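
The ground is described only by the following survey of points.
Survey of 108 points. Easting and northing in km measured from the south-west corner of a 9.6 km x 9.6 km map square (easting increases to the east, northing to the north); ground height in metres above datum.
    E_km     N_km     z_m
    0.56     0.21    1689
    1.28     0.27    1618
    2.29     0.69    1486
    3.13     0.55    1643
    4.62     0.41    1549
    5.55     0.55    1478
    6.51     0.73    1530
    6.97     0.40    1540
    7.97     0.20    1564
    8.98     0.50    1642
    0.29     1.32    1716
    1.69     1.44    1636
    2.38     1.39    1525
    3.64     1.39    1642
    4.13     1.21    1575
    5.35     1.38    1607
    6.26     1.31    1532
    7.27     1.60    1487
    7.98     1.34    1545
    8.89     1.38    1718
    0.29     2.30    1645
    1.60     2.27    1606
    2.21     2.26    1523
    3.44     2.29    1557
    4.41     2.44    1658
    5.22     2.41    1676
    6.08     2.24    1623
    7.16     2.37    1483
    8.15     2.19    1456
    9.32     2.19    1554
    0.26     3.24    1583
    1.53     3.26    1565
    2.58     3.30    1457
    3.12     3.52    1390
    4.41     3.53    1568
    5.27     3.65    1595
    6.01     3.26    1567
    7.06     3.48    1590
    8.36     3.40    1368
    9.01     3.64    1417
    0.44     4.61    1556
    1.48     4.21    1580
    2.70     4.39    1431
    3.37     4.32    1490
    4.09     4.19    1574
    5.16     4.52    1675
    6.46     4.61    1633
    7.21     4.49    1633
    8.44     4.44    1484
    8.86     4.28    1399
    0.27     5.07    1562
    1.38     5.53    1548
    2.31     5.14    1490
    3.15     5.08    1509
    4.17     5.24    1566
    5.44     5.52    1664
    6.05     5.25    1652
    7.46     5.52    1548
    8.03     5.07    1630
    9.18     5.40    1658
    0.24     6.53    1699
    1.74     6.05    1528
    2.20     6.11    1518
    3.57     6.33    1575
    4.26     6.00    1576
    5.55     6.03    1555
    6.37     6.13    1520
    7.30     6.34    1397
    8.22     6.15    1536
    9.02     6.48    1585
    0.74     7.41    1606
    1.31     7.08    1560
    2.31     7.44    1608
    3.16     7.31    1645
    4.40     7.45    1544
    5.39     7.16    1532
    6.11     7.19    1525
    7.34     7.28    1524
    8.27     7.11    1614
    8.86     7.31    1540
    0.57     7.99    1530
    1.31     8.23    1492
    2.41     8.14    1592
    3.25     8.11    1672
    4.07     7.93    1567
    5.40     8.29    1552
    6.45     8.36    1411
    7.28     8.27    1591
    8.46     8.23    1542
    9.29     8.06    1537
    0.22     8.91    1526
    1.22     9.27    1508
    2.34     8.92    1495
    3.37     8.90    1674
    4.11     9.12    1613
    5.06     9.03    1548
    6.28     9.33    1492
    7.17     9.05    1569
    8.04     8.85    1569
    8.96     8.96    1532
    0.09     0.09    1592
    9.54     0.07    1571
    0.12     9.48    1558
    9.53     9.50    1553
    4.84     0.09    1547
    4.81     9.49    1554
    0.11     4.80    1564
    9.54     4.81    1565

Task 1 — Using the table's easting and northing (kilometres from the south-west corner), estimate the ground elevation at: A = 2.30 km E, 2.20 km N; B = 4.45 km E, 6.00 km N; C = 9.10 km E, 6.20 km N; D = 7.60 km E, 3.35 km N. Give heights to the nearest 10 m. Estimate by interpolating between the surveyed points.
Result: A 1520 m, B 1590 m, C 1590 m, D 1510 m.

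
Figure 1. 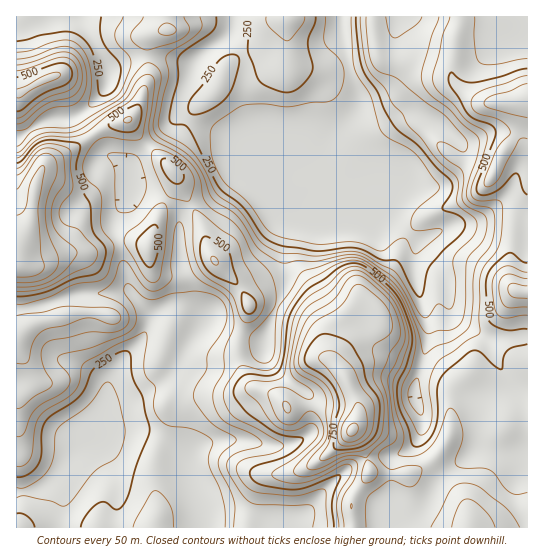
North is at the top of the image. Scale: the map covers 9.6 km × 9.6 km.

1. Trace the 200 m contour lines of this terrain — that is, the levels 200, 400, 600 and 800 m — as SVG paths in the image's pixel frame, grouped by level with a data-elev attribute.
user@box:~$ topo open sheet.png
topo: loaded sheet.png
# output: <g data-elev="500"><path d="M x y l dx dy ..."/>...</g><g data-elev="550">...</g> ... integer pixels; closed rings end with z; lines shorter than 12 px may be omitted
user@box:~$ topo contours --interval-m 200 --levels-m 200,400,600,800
<g data-elev="200"><path d="M17 487l5 1 5-1 18-13 8-15 2-24 3-6 29-23 18-23 2-1 4 1 7 15 7 31-2 14-6 14-23 15-21 28-7 6-4 0-11-5-25-5-9 2"/><path d="M351 17l2 41 2 11 16 28 10 33 6 7 20 11 8 6 24 32-3 7-21 18-3 7-1 7 1 4 3 1 23-1 3 0 1 2-4 6-21 17-4-2-6-11-4-3-6 2-11 9-5 2-24-9-10 0-30 2-42-9-9-7-20-27-21-18-11-20-3-14 0-20 6-7 22-15 7-2 15-1 30 3 20-5 18 0 9-7 5-12 1-13-5-11-12-12-3-5 1-25"/></g><g data-elev="400"><path d="M419 415l-8-10-3-10 2-9 7-8 2 3 5 26-1 7z"/><path d="M17 408l5-1 13-11 14-7 3-4 0-4-8-12-3-11 1-9 4-6 7-3 34-8 28 0 8-3 4-4 2-10-6-9-8-5-17-7 15-12 8-21 2-1 4 3 14 20 8 7 9 0 12-8 2-5-1-14 3-30 3-9 2-2 4 5 4 26 6 20 8 8 24 14 5 8 3 10 1 13-9 24-1 20-11 23 2 14 4 8 6 7 29 13 6 4 2 4-4 4-19 5-8 5-4 6 2 10 13 21 5 6 6 3 37 2 17 0 5 1 3 8-2 13"/><path d="M122 213l-4-2-2-5-2-36-6-13 0-3 3-1 19 1 7 2 4 6 5 19-1 12-7 13-7 6z"/><path d="M17 124l8-3 13-11 9-7 22-5 5-3 6-8 2-10 0-8-4-8-4-6-7-3-10 1-24 9-16 3"/><path d="M165 35l5 0 5-2 1-3-1-3-6-4-7 2-4 6 2 3z"/><path d="M439 17l-7 18-9 32-2 8 1 7 8 12 19 15 13 15 16 14 1 5-1 8-10 32-1 14 2 4 4 3 18 5 3 5 1 11-4 20-13 16-3 9-2 37-4 20-15 13-17 6-12 8-2-3-5-21-9-21-11-21-8-9-23-17-8-4-8-1-14 3-32 11-4 2-24 37-2 39-3 9-3 4-4 1-10-4-5-8-1-13 3-5 12-12 11-15 1-12-3-15-5-9-16-16-9-19-6-9-7-7-17-10-7-6-3-8-4-18-8-13-10-9-24-13-6-5-2-11 6-43-1-4-3-4-5 0-5 2-16 23-43 28-12 5-20-1-9 2-8 5-11 11-5 3"/></g><g data-elev="600"><path d="M366 527l0-22 1-7 3-4 20-14 17 7 6-1 6-5 3-11-3-4-6-1-23 4-7-4-4-7 1-7 13-8 4-6-9-58 16-34 1-14-6-19-8-15-24-22-6-4-6-1-10 4-15 18-21 14-6 7-4 9-8 35-1 13 5 9 16 11 2 4 0 4-3 1-4 0-16-10-8-2-11 2-3 5 8 21 7 8 6 2 5-1 12-11 4-2 7 3 5 9 2 8-2 7-26 28-3 5 2 4 8 2 10-1 33-16 7 0 4 2 1 5-3 10-10 17-3 7-1 8 3 18"/><path d="M520 527l-9-13-9-9-23-18-14-4-8 2-6 5-20 37"/><path d="M17 287l19-1 15-5 16-12 10-16-3-6-17-14-5-14-1-9 2-8 10-16 2-5-1-20-2-7-4-3-7-3-10 2-7 5-12 17-5 3"/><path d="M527 279l-16-5-5 1-5 4-2 8 2 12 4 7 5 2 17-1"/><path d="M527 84l-18 7-19 5-4 3-2 4 1 3 5 2 37 10"/></g><g data-elev="800"><path d="M345 446l13-2 6-3 6-6 3-10 1-19-2-7-11-13-10-20-14-13-6-2-5 0-6 3-1 5 17 22 9 20 0 8-6 14-2 11 2 9z"/></g>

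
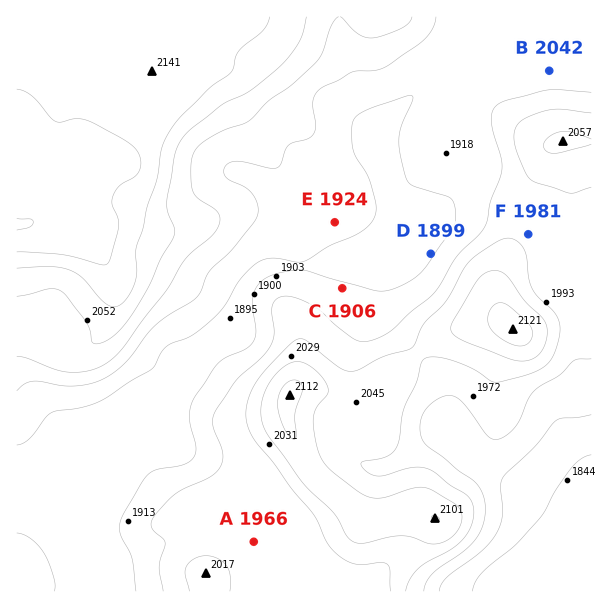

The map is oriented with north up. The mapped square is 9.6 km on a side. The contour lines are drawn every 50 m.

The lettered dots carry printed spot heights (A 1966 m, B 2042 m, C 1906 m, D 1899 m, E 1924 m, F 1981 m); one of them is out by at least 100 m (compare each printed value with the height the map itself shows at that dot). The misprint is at B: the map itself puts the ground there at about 1917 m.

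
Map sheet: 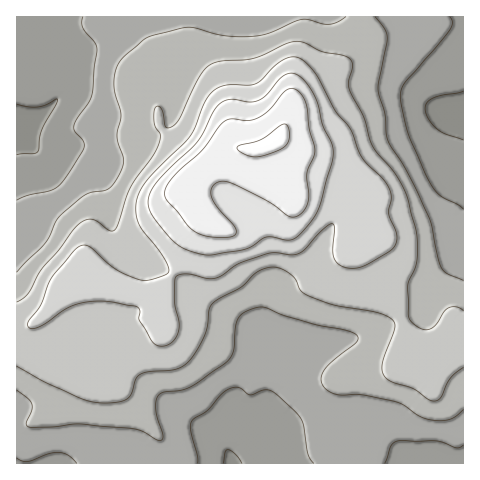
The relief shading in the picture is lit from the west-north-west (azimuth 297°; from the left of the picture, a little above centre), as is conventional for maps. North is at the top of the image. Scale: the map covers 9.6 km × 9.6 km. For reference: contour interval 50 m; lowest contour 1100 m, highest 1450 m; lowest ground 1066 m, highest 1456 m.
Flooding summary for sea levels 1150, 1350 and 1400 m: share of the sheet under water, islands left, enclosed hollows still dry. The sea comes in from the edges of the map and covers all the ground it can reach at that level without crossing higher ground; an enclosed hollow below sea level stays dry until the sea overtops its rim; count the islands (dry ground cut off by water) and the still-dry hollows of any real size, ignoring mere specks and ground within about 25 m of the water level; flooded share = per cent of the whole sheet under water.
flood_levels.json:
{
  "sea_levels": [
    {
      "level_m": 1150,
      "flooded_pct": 14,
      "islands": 0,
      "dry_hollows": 0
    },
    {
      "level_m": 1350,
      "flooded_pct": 89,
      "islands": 1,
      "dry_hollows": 0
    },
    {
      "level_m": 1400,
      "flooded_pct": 94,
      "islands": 1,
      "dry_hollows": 0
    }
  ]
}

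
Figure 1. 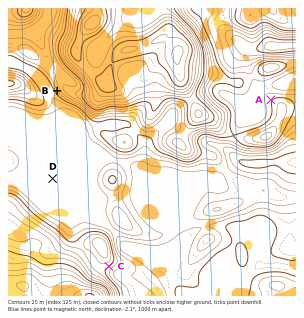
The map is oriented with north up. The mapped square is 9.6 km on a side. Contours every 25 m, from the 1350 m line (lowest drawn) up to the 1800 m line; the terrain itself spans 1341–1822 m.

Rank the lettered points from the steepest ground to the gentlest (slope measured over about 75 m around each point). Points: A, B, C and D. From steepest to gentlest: B C A D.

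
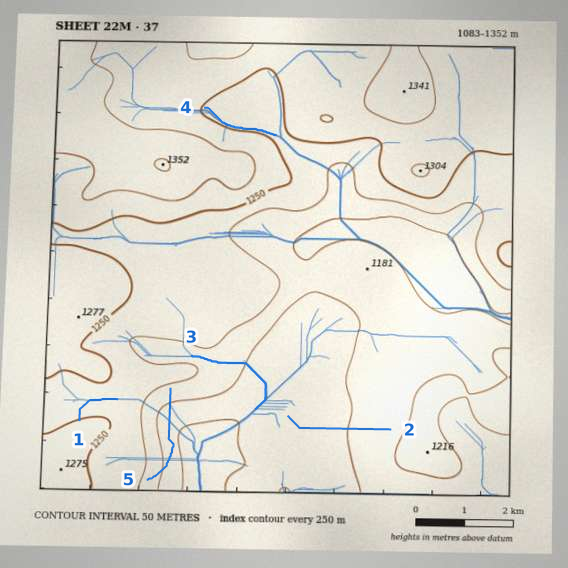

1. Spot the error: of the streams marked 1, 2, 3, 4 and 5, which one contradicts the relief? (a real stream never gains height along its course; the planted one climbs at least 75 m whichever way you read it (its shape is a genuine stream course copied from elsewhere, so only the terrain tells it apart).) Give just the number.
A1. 5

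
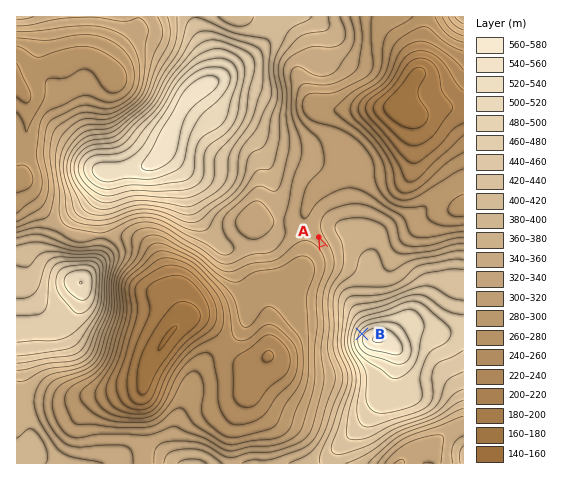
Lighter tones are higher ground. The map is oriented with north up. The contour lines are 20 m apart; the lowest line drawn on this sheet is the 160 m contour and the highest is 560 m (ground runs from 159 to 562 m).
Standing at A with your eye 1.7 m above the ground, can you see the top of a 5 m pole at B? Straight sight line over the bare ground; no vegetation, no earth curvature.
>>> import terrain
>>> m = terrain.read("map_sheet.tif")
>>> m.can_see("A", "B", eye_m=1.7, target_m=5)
True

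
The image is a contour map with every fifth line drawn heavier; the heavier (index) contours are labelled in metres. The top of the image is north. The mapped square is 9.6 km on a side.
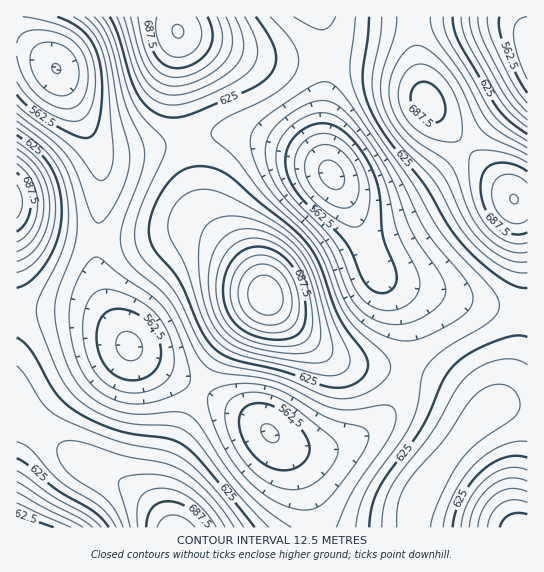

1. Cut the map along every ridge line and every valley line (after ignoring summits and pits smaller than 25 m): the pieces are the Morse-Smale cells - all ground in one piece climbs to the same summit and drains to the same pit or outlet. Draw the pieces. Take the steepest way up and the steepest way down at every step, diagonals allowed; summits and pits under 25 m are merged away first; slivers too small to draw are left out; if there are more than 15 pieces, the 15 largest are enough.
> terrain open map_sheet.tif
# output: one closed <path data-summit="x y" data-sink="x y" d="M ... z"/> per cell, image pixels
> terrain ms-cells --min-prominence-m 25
<path data-summit="514 199" data-sink="331 174" d="M413 16l-93 1 7 26-4 96 5 30 24 41 23 59 7 8 16 7 79 20 32 5 16 0 2-10-2-36-10-64-20-24-54-54-14-19-10-39z"/><path data-summit="266 295" data-sink="331 174" d="M238 133l-23 0-30 8 14 61 8 17 42 48 22 36 47 45 9 7 22 9 57 7 2-4 1-24-6-33-10-17-17-22-24-61-21-37-12-10-26-14-35-12z"/><path data-summit="175 527" data-sink="129 346" d="M73 311l-57 0 0 103 22 14 45 35 51 26 21 18 16 21-8-29 0-20 13-41 23-48-60-34-30-32-8-5z"/><path data-summit="178 31" data-sink="331 174" d="M319 16l-142 0-1 9 3 8-3 41 1 24 8 41 30-6 23 0 15 3 49 17 25 16-4-30 4-96-4-21z"/><path data-summit="266 295" data-sink="129 346" d="M187 229l-53 11-36 0-2 3 0 23 3 19 8 22 24 42 16 12 51 28 27-44 39-46 1-5-13-20-26-26-25-16z"/><path data-summit="266 295" data-sink="270 433" d="M266 296l-41 49-26 44 48 26 14 9 14 15 20 9 30 1 12-2 21-10 17-12 22-26 10-28-53-6-27-10-25-20-31-32z"/><path data-summit="422 494" data-sink="270 433" d="M407 371l-7 23-8 13-17 18-17 12-17 8-16 4-23 0-23-7 10 12 12 21 11 32 3 21 99 0 2-21 11-22 30-42 27-29-11-11-23-16-16-8z"/><path data-summit="178 31" data-sink="57 69" d="M175 16l-156 0 0 6 8 16 29 29 39 78 7 6 19 1 64-13-8-41-1-24 3-41z"/><path data-summit="514 199" data-sink="527 47" d="M527 16l-114 1 4 46 10 39 28 33 40 40 17 22 7 4 9 0z"/><path data-summit="175 527" data-sink="270 433" d="M199 389l-23 49-12 35-1 26 8 27 2 2 141 0-1-15-6-23-6-15-12-21-34-34z"/><path data-summit="17 202" data-sink="57 69" d="M25 51l-9 0 0 163 9 7 13 7 20 7 39 5 4-45 0-22-5-23-39-80-12-11z"/><path data-summit="422 494" data-sink="331 174" d="M383 277l-2 1 2 3 13 16 9 21 4 25-2 27 27 9 16 8 16 10 17 16 3 0 17-16 9-19 11-39 2-29-48-6-79-20z"/><path data-summit="422 494" data-sink="527 527" d="M518 405l-19 0-9 4-26 26-41 56-7 16-1 21 113-1 0-120z"/><path data-summit="175 527" data-sink="17 527" d="M17 415l0 113 152-1-14-20-21-18-51-26-45-35z"/><path data-summit="266 295" data-sink="57 69" d="M185 140l-64 12-19-1-9-8 8 30-4 66 37 1 43-9 20 0 14 6 15 11 25 25 1-2-8-10-33-36-8-12z"/>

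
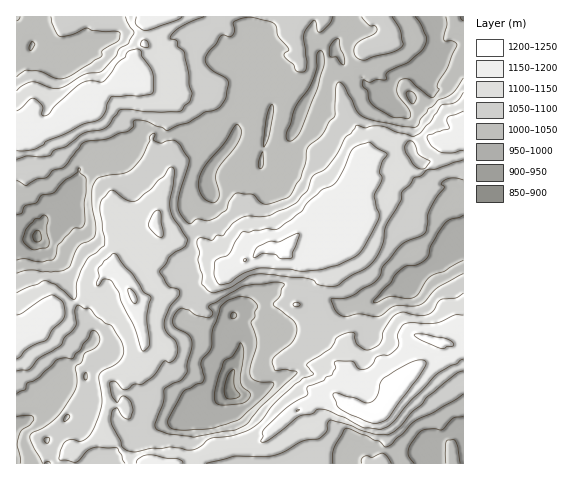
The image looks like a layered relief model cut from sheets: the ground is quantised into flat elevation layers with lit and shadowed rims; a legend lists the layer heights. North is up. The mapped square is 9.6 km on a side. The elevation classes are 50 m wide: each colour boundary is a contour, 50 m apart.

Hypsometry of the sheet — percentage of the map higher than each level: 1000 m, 89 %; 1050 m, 62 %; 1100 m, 36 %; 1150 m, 15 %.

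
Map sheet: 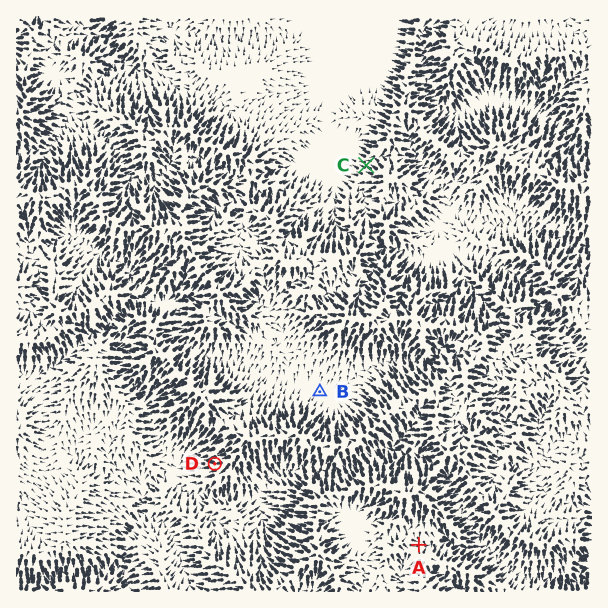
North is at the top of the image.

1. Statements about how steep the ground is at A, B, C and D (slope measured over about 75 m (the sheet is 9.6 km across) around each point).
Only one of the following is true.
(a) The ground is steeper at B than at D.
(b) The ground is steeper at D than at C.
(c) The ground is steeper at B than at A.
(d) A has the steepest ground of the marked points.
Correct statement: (b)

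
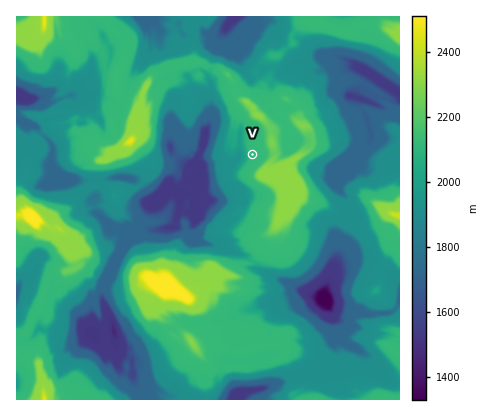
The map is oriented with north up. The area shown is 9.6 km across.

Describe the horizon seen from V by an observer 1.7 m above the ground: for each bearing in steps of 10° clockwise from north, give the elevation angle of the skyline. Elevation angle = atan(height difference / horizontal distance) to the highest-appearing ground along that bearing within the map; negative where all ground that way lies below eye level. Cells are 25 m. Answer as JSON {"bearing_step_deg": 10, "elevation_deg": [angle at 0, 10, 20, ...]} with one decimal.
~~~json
{"bearing_step_deg": 10, "elevation_deg": [9.0, 11.2, 9.5, 8.2, 10.3, 14.5, 16.5, 15.8, 13.3, 12.5, 15.5, 18.8, 21.3, 22.9, 23.5, 23.0, 21.5, 16.0, 2.5, 3.6, 3.8, 5.9, 5.7, 0.0, 2.3, 2.5, 1.4, 3.6, 4.1, 3.9, 3.5, 0.1, 0.0, 0.1, 0.5, 6.1]}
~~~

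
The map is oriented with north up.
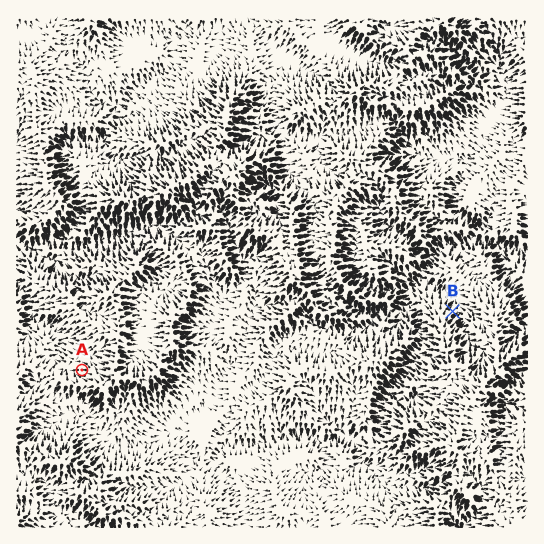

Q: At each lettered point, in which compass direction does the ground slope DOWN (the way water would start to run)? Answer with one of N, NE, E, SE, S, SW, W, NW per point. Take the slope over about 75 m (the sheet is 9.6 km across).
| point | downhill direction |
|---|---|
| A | W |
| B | NE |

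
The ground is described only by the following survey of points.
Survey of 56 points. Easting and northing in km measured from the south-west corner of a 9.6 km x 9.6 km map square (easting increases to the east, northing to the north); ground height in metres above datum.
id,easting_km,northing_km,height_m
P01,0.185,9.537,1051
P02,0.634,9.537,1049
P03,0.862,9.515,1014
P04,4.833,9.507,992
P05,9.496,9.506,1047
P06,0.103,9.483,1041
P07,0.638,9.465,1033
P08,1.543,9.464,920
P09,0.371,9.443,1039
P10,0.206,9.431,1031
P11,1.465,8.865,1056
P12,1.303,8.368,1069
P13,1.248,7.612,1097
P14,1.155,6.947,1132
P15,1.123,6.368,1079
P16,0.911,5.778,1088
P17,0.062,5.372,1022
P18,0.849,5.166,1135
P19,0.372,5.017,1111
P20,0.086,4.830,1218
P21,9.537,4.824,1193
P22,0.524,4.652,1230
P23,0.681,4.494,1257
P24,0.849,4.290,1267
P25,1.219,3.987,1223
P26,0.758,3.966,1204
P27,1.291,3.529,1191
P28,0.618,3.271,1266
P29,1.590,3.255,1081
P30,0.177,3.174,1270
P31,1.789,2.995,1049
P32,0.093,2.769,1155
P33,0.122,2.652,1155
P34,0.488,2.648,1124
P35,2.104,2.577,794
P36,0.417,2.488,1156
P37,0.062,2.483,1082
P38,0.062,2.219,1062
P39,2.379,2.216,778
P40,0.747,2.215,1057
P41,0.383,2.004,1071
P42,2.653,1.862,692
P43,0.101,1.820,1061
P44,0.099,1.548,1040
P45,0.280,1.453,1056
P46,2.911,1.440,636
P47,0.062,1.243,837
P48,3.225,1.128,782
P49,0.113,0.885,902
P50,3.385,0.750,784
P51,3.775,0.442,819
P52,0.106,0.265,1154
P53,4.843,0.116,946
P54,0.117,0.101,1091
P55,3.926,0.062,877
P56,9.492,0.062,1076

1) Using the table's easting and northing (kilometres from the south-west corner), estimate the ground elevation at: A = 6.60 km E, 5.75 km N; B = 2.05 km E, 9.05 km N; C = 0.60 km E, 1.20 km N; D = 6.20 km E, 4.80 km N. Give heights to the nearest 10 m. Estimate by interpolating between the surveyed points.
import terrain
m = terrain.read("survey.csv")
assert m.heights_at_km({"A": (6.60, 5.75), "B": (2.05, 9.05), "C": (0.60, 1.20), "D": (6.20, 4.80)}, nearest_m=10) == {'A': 1250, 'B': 1070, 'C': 1060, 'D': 1060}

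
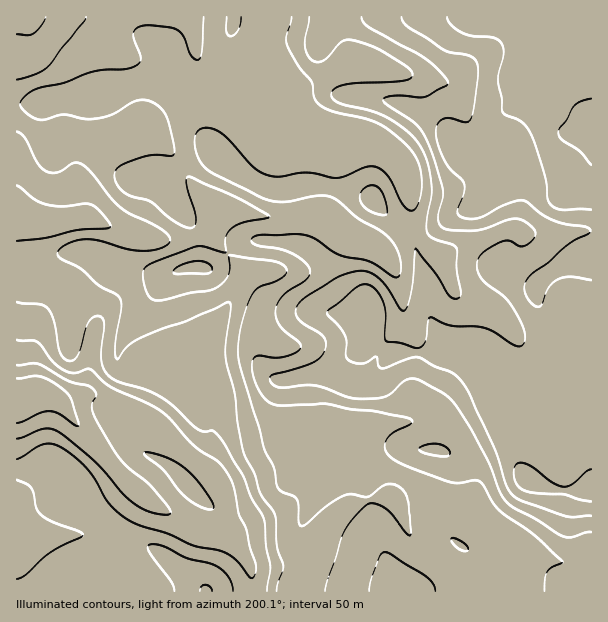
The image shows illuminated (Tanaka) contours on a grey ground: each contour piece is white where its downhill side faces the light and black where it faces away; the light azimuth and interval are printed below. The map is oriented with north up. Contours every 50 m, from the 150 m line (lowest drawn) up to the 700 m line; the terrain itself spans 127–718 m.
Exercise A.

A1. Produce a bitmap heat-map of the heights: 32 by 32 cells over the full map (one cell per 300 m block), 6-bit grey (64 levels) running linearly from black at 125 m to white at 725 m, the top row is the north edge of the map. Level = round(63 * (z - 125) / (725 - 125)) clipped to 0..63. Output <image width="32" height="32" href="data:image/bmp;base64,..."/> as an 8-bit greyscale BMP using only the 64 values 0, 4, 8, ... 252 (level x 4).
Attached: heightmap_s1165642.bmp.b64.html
<image width="32" height="32" href="data:image/bmp;base64,Qk02CAAAAAAAADYEAAAoAAAAIAAAACAAAAABAAgAAAAAAAAEAAATCwAAEwsAAAABAAAAAAAAAAAAAAEBAQACAgIAAwMDAAQEBAAFBQUABgYGAAcHBwAICAgACQkJAAoKCgALCwsADAwMAA0NDQAODg4ADw8PABAQEAAREREAEhISABMTEwAUFBQAFRUVABYWFgAXFxcAGBgYABkZGQAaGhoAGxsbABwcHAAdHR0AHh4eAB8fHwAgICAAISEhACIiIgAjIyMAJCQkACUlJQAmJiYAJycnACgoKAApKSkAKioqACsrKwAsLCwALS0tAC4uLgAvLy8AMDAwADExMQAyMjIAMzMzADQ0NAA1NTUANjY2ADc3NwA4ODgAOTk5ADo6OgA7OzsAPDw8AD09PQA+Pj4APz8/AEBAQABBQUEAQkJCAENDQwBEREQARUVFAEZGRgBHR0cASEhIAElJSQBKSkoAS0tLAExMTABNTU0ATk5OAE9PTwBQUFAAUVFRAFJSUgBTU1MAVFRUAFVVVQBWVlYAV1dXAFhYWABZWVkAWlpaAFtbWwBcXFwAXV1dAF5eXgBfX18AYGBgAGFhYQBiYmIAY2NjAGRkZABlZWUAZmZmAGdnZwBoaGgAaWlpAGpqagBra2sAbGxsAG1tbQBubm4Ab29vAHBwcABxcXEAcnJyAHNzcwB0dHQAdXV1AHZ2dgB3d3cAeHh4AHl5eQB6enoAe3t7AHx8fAB9fX0Afn5+AH9/fwCAgIAAgYGBAIKCggCDg4MAhISEAIWFhQCGhoYAh4eHAIiIiACJiYkAioqKAIuLiwCMjIwAjY2NAI6OjgCPj48AkJCQAJGRkQCSkpIAk5OTAJSUlACVlZUAlpaWAJeXlwCYmJgAmZmZAJqamgCbm5sAnJycAJ2dnQCenp4An5+fAKCgoAChoaEAoqKiAKOjowCkpKQApaWlAKampgCnp6cAqKioAKmpqQCqqqoAq6urAKysrACtra0Arq6uAK+vrwCwsLAAsbGxALKysgCzs7MAtLS0ALW1tQC2trYAt7e3ALi4uAC5ubkAurq6ALu7uwC8vLwAvb29AL6+vgC/v78AwMDAAMHBwQDCwsIAw8PDAMTExADFxcUAxsbGAMfHxwDIyMgAycnJAMrKygDLy8sAzMzMAM3NzQDOzs4Az8/PANDQ0ADR0dEA0tLSANPT0wDU1NQA1dXVANbW1gDX19cA2NjYANnZ2QDa2toA29vbANzc3ADd3d0A3t7eAN/f3wDg4OAA4eHhAOLi4gDj4+MA5OTkAOXl5QDm5uYA5+fnAOjo6ADp6ekA6urqAOvr6wDs7OwA7e3tAO7u7gDv7+8A8PDwAPHx8QDy8vIA8/PzAPT09AD19fUA9vb2APf39wD4+PgA+fn5APr6+gD7+/sA/Pz8AP39/QD+/v4A////ADxERDw8PDg8SFhcVDw8XGxwdHyIjJCQhHh4eHh8jJSULDxEREBAPERQUExENDhUaGx0fISMiIB4fHx4eHyEjIwgKDQ8PDxASEg8NDAwQFxsbHB4gIR8eICIhHh4fIiUkCQoMDg8QDw0LCgoLDRAYHBwcHR8fHR4hIR8eHyMnKSkMDhEREA0KCAgKDQ0OEhkcHRwdHR0dHyEgHiAlKSwuLg0PEREOCgcHCg4NDA8XHB0eHR0dHR0fICAgJCwxMjIzDg8REAsHBwoNDgwMEhkdHh4eHh4eHyEjJCMnMDMxMDINDw8MBgcLDQ0MDRAWGx4fHx4eHyEkJicmJiowMS8vMAkLCgUFCgwLCg0RExgcHh8gHh4eIiUmJiUnLS8vLy8vAwUEAwgLCgoNEhMUGR0fICEgHx8hIiMkJSovLy8vLy8AAQEFCAoLDhITExQZHyMjIyMlJSUkJCUoLS8wLy8vLwEBBAgKDxITExMTFRsjJycnKSorKicnKSsvMDAvLy8vBwgNDxAWFRMTExMWHSQlJygrLCwsKystLjAwMC8vLy8MDRMTERcWFBMTExceISEiJSktLS0tLS4vMC8uLi8vLw4PFBQRFxoYFhUUFh0gISQnKi4vLSosLi4uLSsuMDAvEREUFRMWGxwaGRgXGyAiJystLjAtKCsrKioqLDAxMDAUFBUWFhgaHR4dHBoaHiElKCstLiomKyknKSsuMjIwMBUWFhcYGhsfISEhHhobHCAjJikpJSQpKCcrLzAyMzIyFRYYGRsbGhseICEeHR0eISMjIyIgIycnKCwvLi8xMzQTExUYGBYVFRgbHB0gIiMjIyAeHiAlJygpKywtLS8xMg8QEBESExUYGx0cHB0eHh4eHR8iJSYmLC8wLiwtMDIzERITEhMXGxwfHhwcHB8hIB8gJCgnIyQsMTQzMTI2ODgTFRYVFhsfHx8dHR8iJCQkJCMkJyUgIisxMzQ0NDc6OxUXGBcZHR4fHx4iJSUiICEhICEjIR8jLTIyMzU1ODo8FxkZGRobHBwdHyQlIh4eHh4eHh8fICcxNDIzNTY5Oz0ZGxsbGxsbGx0gIyIeHh4eHh4eHiElLDI0MzQ1Nzs9PhweHR0dHRwcHR8gHh4eHh4eICIlKCwvMTEzNjc5Ozw+HR8eHyAfHh4fIB4eHh4eHiInKSssLS0uLjI2ODk6OzwYGhwdHh4eHyAfHh4fHh4gIyUmJicnKSwuMTY4OTk5ORQWGRsbHB0eHx4eICAeHyInJiUlJigrLzAyNTg5OTk5ExQXGRobHR4eHR0hIB8hJCkpJygqLTAzNDU2ODk5OTkSExUXGRscHR0cHSEiHyAjKSsqLS8xNDY4OTg4OTk5OQ="/>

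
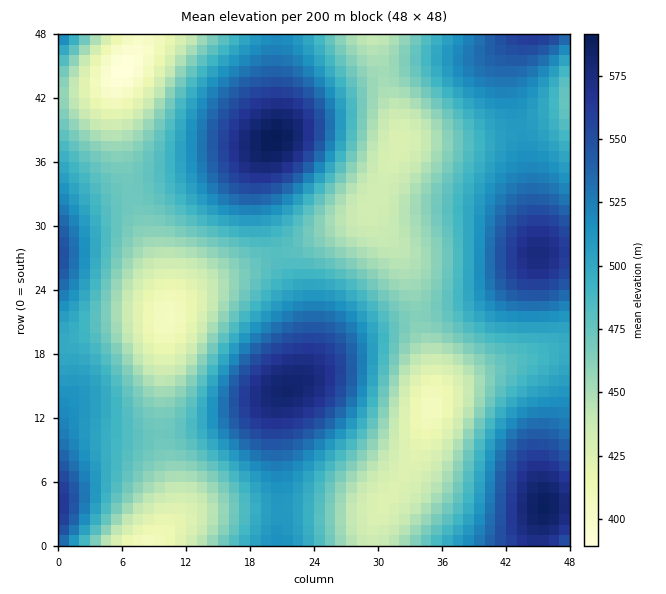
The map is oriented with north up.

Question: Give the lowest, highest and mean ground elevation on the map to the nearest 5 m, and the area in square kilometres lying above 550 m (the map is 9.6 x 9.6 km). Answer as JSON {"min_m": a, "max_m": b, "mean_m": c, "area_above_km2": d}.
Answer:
{"min_m": 390, "max_m": 590, "mean_m": 490, "area_above_km2": 10.4}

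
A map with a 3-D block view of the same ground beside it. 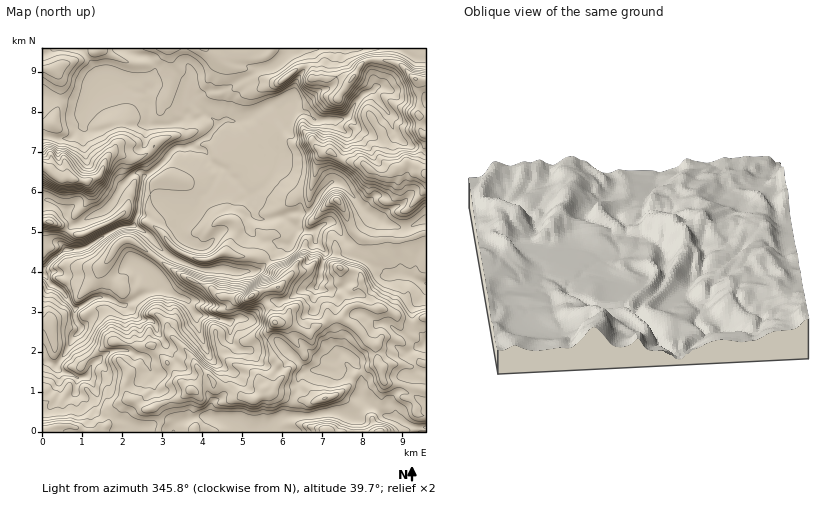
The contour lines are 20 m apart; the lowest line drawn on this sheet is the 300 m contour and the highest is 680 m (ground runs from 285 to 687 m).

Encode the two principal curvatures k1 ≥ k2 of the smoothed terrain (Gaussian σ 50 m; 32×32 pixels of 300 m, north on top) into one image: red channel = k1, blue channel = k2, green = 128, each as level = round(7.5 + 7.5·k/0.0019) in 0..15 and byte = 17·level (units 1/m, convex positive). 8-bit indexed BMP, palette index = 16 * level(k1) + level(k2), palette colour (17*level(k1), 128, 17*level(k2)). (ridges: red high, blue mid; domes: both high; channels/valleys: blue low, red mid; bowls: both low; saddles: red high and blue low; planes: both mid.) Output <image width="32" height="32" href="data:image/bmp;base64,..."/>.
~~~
<image width="32" height="32" href="data:image/bmp;base64,Qk02CAAAAAAAADYEAAAoAAAAIAAAACAAAAABAAgAAAAAAAAEAAATCwAAEwsAAAABAAAAAAAAAIAAABGAAAAigAAAM4AAAESAAABVgAAAZoAAAHeAAACIgAAAmYAAAKqAAAC7gAAAzIAAAN2AAADugAAA/4AAAACAEQARgBEAIoARADOAEQBEgBEAVYARAGaAEQB3gBEAiIARAJmAEQCqgBEAu4ARAMyAEQDdgBEA7oARAP+AEQAAgCIAEYAiACKAIgAzgCIARIAiAFWAIgBmgCIAd4AiAIiAIgCZgCIAqoAiALuAIgDMgCIA3YAiAO6AIgD/gCIAAIAzABGAMwAigDMAM4AzAESAMwBVgDMAZoAzAHeAMwCIgDMAmYAzAKqAMwC7gDMAzIAzAN2AMwDugDMA/4AzAACARAARgEQAIoBEADOARABEgEQAVYBEAGaARAB3gEQAiIBEAJmARACqgEQAu4BEAMyARADdgEQA7oBEAP+ARAAAgFUAEYBVACKAVQAzgFUARIBVAFWAVQBmgFUAd4BVAIiAVQCZgFUAqoBVALuAVQDMgFUA3YBVAO6AVQD/gFUAAIBmABGAZgAigGYAM4BmAESAZgBVgGYAZoBmAHeAZgCIgGYAmYBmAKqAZgC7gGYAzIBmAN2AZgDugGYA/4BmAACAdwARgHcAIoB3ADOAdwBEgHcAVYB3AGaAdwB3gHcAiIB3AJmAdwCqgHcAu4B3AMyAdwDdgHcA7oB3AP+AdwAAgIgAEYCIACKAiAAzgIgARICIAFWAiABmgIgAd4CIAIiAiACZgIgAqoCIALuAiADMgIgA3YCIAO6AiAD/gIgAAICZABGAmQAigJkAM4CZAESAmQBVgJkAZoCZAHeAmQCIgJkAmYCZAKqAmQC7gJkAzICZAN2AmQDugJkA/4CZAACAqgARgKoAIoCqADOAqgBEgKoAVYCqAGaAqgB3gKoAiICqAJmAqgCqgKoAu4CqAMyAqgDdgKoA7oCqAP+AqgAAgLsAEYC7ACKAuwAzgLsARIC7AFWAuwBmgLsAd4C7AIiAuwCZgLsAqoC7ALuAuwDMgLsA3YC7AO6AuwD/gLsAAIDMABGAzAAigMwAM4DMAESAzABVgMwAZoDMAHeAzACIgMwAmYDMAKqAzAC7gMwAzIDMAN2AzADugMwA/4DMAACA3QARgN0AIoDdADOA3QBEgN0AVYDdAGaA3QB3gN0AiIDdAJmA3QCqgN0Au4DdAMyA3QDdgN0A7oDdAP+A3QAAgO4AEYDuACKA7gAzgO4ARIDuAFWA7gBmgO4Ad4DuAIiA7gCZgO4AqoDuALuA7gDMgO4A3YDuAO6A7gD/gO4AAID/ABGA/wAigP8AM4D/AESA/wBVgP8AZoD/AHeA/wCIgP8AmYD/AKqA/wC7gP8AzID/AN2A/wDugP8A/4D/AMfHx7aXp4eGdpaGhreWl4d3h4eHh6XG2ce0tNXntKS1dHSFhoaWhobHpnZ2lHOEhHSUhIR0g4CAgnWGtoSFlriHhoaGhaenuJW3x7eGx6TIx9m2qKW32Oe1lYZ1lpWnh5iVpciElqaGh4WFlsmkuJanhaiohoaWlsbHhIa3pJeXmJSikYWFl5d3dZW3lbbGlnWXl5e3hHaGdpaVhdd1doeEksjHlJW3l5aGt3TG1oClt6aUprekhYeHh4W3yKeWl5WzlafForODhaaVluZwtaaFdZa3dLaVhod1daaWhoWWlriCdpbZ18a2t5TnhoDXlKeWtXSVlcd0doanp6eWl4aXl5VylcmWprWRx5aFo+qjl5Xkxba2x6aGlrd2ppSGlqeooceEpIWEstS3uHORsJGCYrTpt4SVtqamhoWFuKTXp6ewsLamg4SlyqW2krPUttS1soO1yISohbe3t8i3dISmkLTHkpOoloSTg4J0pfjm9PrktqODhJWVhYW2hoWXh7DVp4eXl5eHh3d0tvj1toVzgtX213aUlKaFx5V1hoeFobWXl5iXhYd3dPb1kIBwcnJxgMb3xteQ6ebngneHh4fCsbe3p8eGdZT2oMD19/bGx7emgoD31MDDgoOHiIeHh7ehoJCQx9fG54D1xHNzhLd3h4eGdLKDk7eGh4eHh4d3gqP2+PGQ0daQxMZ2h5eElZeGl4iHlKKnpqanl5eXlqf45pNyxfbhoOenhoeHh6enp4aGhoaU94Jz14Z2dZSUhJWElbaEc7bVsoeHd4eHh4aGh4eXlnSx9qTWhIWVteeEc5Nzg7aEhdaxh3d3h4eHh4d3h4eYlcSy+6ODpaWmk9WD6Nb2t5Rz16GXh4eHh4eHh4eHh4eF54KRgZaVl6eFleXH16T1toShgKSoh4eHh4eHh4eHd3XmdWR1p9i3qJa4xsS3cpb2ldjGg5SXh4eHh4iHd3d3dMWmxebppKa2yKbms5R0hsenhqXHc4SFhoiIiIeHd4aD1tjYlKaUlYWCsoGChXZ2hrinlLjnxqaFh4iIh4eHhrP6paZzhZWWdITIl6iGd4eGlYV1hISFl6eGh4eHh4eF9oKDg6WUp5eUlMaHp3Z3h4eIh4eHiIeHhod3hoaHh4eUgqOSoLi5hIPHyIeXhneHh4eHh4eHh4eHh4eHl4WFd4WVuPukkaakpYTFdpaWhnd3h4eHh4eHh4eHh4eXttWCkqWTpeeDg5V0lbaWqIZ2d3d3h4d3h4eGl4iHhoeWxvew+si158Z0dmT296eouJZ1dpanl4aHh3WGl4iHh4V0lOWlhoWE96S29uVihZWVk7i2loaVpqiWlqeHh4iHl5eFhXWWhoSSwrOTg4c="/>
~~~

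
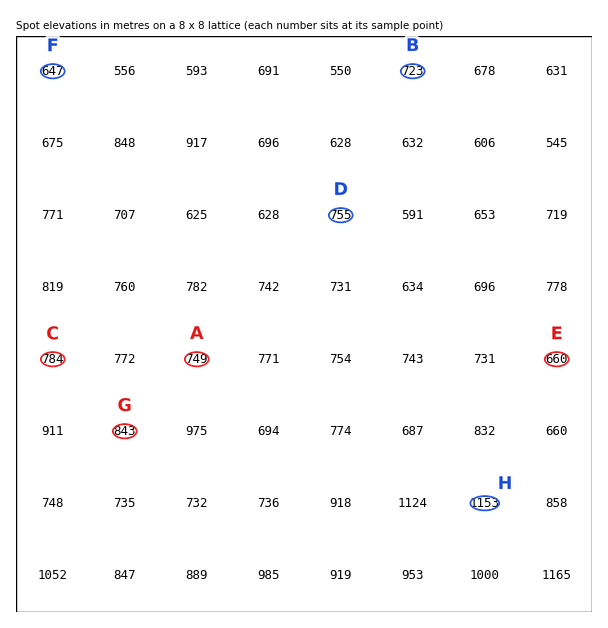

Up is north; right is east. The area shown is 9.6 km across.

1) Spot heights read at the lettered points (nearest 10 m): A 750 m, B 720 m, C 780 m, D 750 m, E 660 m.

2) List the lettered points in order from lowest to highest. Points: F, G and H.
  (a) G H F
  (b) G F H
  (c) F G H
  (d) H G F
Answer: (c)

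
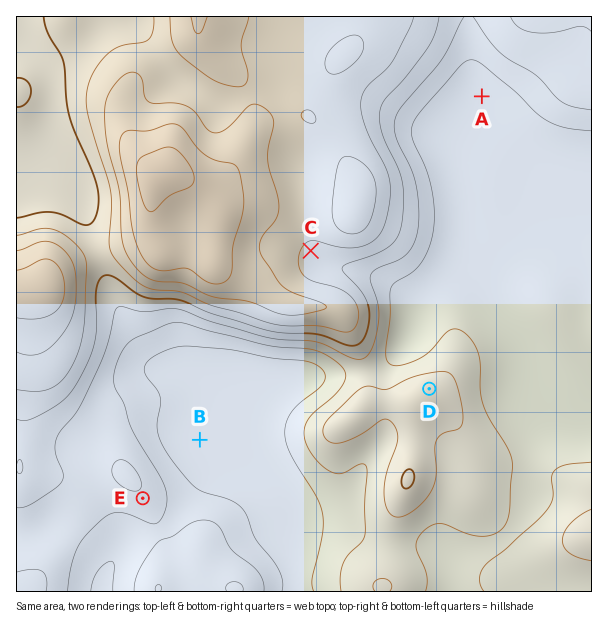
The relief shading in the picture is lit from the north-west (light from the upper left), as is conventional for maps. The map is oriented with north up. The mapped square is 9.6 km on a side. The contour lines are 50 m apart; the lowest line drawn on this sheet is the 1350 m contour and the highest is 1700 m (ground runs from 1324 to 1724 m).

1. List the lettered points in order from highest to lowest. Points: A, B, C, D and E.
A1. C D E A B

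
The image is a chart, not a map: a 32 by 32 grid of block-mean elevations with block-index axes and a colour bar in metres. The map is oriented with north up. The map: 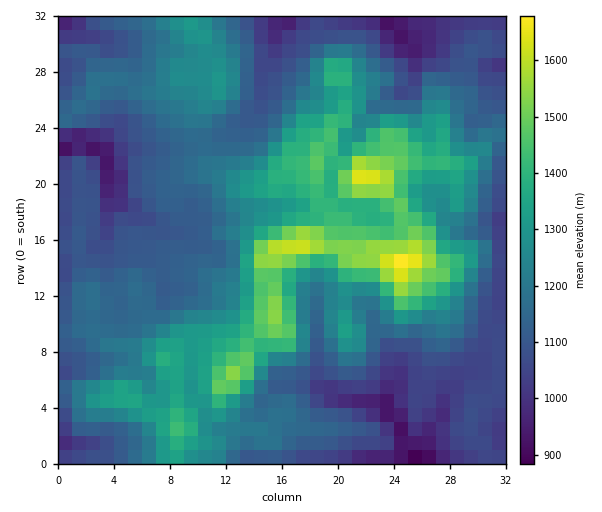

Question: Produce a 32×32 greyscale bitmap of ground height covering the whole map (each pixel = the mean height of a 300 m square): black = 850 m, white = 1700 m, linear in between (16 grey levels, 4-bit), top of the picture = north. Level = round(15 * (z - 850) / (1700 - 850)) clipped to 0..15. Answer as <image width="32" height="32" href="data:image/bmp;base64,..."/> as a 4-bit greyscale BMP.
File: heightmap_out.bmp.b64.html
<image width="32" height="32" href="data:image/bmp;base64,Qk12AgAAAAAAAHYAAAAoAAAAIAAAACAAAAABAAQAAAAAAAACAAATCwAAEwsAABAAAAAAAAAAAAAAABEREQAiIiIAMzMzAERERABVVVUAZmZmAHd3dwCIiIgAmZmZAKqqqgC7u7sAzMzMAN3d3QDu7u4A////ADREVWiYd1RVREMyIhESM0QjNFVomYdmZlVVREMSIzRDNVVWeal3ZmZVVVRDEyNEQ0Z3eImpiHZmZVVDMSMyNENWiJmImIqHVWVDIiE0MzREVniYeJibuGVUMzMyIzM0RERWdnmYm8t1VERUQzNDM0REVWaJmJq7l3ZFZkM0REREVVZmeZiJqqqnVodURFVURFZmVmeIiZq7t1eYVWVmZERVVVVVZ3eJvKZXh1aHd2VERWVVVVVmebymV3Zouph1Q0VlVlVVZni7l2eHesuphkNFVVVVVWZou5h4qq3ty6dURERFVVVVaczLqszO/tuoZEVERFVVVWjN3tzMzN3JiGRFQ0RERVZ4mszLu7q8uGVTRENERFVVZ4iZqqqau5d2Q0RDNEVVVnd4iaqaqrmHh1REQiRVVVZ4mZqpvMyoiIdUREIkVVZmeImquc7tuYiYZDQxNFVWZmd5qrqtzLqqmXQSEjRFVWVVaKq6iqu6mYd1IiNEVVVVVVaZq4erqYl1ZlVERFVmZVVVeZqneIeJZVVWVVVmZ3dlRWd4mGVVd2VURWVWZnd4dURWeJhlRGZVREVmZmd3eHVEVXqndkNVVUREVVVnd3h1REV5l2VCNEQzRVRFZnd3ZUNEVmZDIiNERDM0RVZ4h2UyNEREQhIjNEQjRVVniIZUMiNDMyEiIzMz"/>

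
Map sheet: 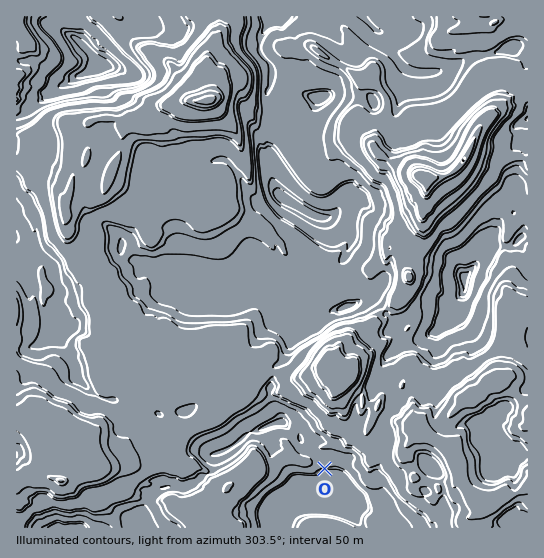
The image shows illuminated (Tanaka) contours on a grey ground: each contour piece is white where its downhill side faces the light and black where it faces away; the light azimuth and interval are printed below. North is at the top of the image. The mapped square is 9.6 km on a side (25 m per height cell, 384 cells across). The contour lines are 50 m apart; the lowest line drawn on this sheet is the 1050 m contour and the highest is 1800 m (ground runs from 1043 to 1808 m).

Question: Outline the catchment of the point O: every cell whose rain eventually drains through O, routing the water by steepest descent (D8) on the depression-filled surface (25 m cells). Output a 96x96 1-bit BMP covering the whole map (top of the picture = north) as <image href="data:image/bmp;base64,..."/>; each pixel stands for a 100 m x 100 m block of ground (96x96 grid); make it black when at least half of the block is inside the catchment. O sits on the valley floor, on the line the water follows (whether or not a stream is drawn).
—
<image width="96" height="96" href="data:image/bmp;base64,Qk2+BAAAAAAAAD4AAAAoAAAAYAAAAGAAAAABAAEAAAAAAIAEAAATCwAAEwsAAAIAAAAAAAAA////AAAAAAAAAAAAAAAAAAAAAAAAAAAAAAAAAAAAAAAAAAAAAAAAAAAAAAAAAAAAAAAAAAAAAAAAAAAAAAAAAAAAAAAAAAAAAAAAAAAAAAAAAAAAAAAAAAAAAAAAAAAAAAAAAAAAAAAAAAAAB4AAAAAAAAAAAAAAD8AAAAAAAAAAAAAAD/OAAAAAAAAAAAAB//+AAAAAAAAAAcAH///GAAAAAAAAAeAH////gAAAAAAAA/gH////gAAAAAAAA/w/////+AAAAAAAB////////AAAAAAAA////////gAAAAAAAf///////8AAAAAAAB///////8AAAAAAAAf//////+AAAAAAAAf//////+AAAAAAAAf///////AAAAAAAAf//////4AAAAAAAAf//////4AAAAAAAAf//3///wAAAAAAAAf//j///gAAAAAAAAf//g///AAAAAAAAAfAHAfz+AAAAAAAAAfAAAAAcAAAAAAAAAAAAAAAAAAAAAAAAAAAAAAAAAAAAAAAAAAAAAAAAAAAAAAAAAAAAAAAAAAAAAAAAAAAAAAAAAAAAAAAAAAAAAAAAAAAAAAAAAAAAAAAAAAAAAAAAAAAAAAAAAAAAAAAAAAAAAAAAAAAAAAAAAAAAAAAAAAAAAAAAAAAAAAAAAAAAAAAAAAAAAAAAAAAAAAAAAAAAAAAAAAAAAAAAAAAAAAAAAAAAAAAAAAAAAAAAAAAAAAAAAAAAAAAAAAAAAAAAAAAAAAAAAAAAAAAAAAAAAAAAAAAAAAAAAAAAAAAAAAAAAAAAAAAAAAAAAAAAAAAAAAAAAAAAAAAAAAAAAAAAAAAAAAAAAAAAAAAAAAAAAAAAAAAAAAAAAAAAAAAAAAAAAAAAAAAAAAAAAAAAAAAAAAAAAAAAAAAAAAAAAAAAAAAAAAAAAAAAAAAAAAAAAAAAAAAAAAAAAAAAAAAAAAAAAAAAAAAAAAAAAAAAAAAAAAAAAAAAAAAAAAAAAAAAAAAAAAAAAAAAAAAAAAAAAAAAAAAAAAAAAAAAAAAAAAAAAAAAAAAAAAAAAAAAAAAAAAAAAAAAAAAAAAAAAAAAAAAAAAAAAAAAAAAAAAAAAAAAAAAAAAAAAAAAAAAAAAAAAAAAAAAAAAAAAAAAAAAAAAAAAAAAAAAAAAAAAAAAAAAAAAAAAAAAAAAAAAAAAAAAAAAAAAAAAAAAAAAAAAAAAAAAAAAAAAAAAAAAAAAAAAAAAAAAAAAAAAAAAAAAAAAAAAAAAAAAAAAAAAAAAAAAAAAAAAAAAAAAAAAAAAAAAAAAAAAAAAAAAAAAAAAAAAAAAAAAAAAAAAAAAAAAAAAAAAAAAAAAAAAAAAAAAAAAAAAAAAAAAAAAAAAAAAAAAAAAAAAAAAAAAAAAAAAAAAAAAAAAAAAAAAAAAAAAAAAAAAAAAAAAAAAAAAAAAAAAAAAAAAAAAAAAAAAAAAAAAAAAAAAAAAAAAAAAAAAAAAAAAAAAAAAAAAAAAAAAAAAAAAAAAAAAAAAAAAAAAAAAAAAAAAAAAAAAAAAAAA="/>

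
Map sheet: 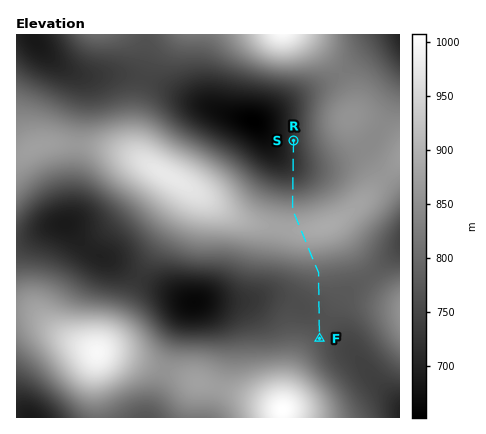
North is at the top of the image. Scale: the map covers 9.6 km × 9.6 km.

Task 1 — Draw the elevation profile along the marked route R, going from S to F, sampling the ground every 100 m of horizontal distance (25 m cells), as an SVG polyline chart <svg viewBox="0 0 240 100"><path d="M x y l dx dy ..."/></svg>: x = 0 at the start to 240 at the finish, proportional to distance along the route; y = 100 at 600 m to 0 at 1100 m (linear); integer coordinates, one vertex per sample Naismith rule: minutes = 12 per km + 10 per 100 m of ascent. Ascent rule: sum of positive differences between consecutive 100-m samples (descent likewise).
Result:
<svg viewBox="0 0 240 100"><path d="M0 75l5 0 4 1 5 0 5 0 5 0 4 0 5-1 5-1 5-2 4-2 5-2 5-3 4-3 5-3 5-3 5-3 4-2 5-2 5-2 5-2 4-1 5 0 5-1 4 0 5 1 5 1 5 2 4 1 5 2 5 2 4 3 5 2 5 2 5 1 4 2 5 1 5 1 5 1 4 0 5 1 5 0 4 1 5 0 5 0 5 0 4 0 5 0 5 0 5-1 4 0 4 0"/></svg>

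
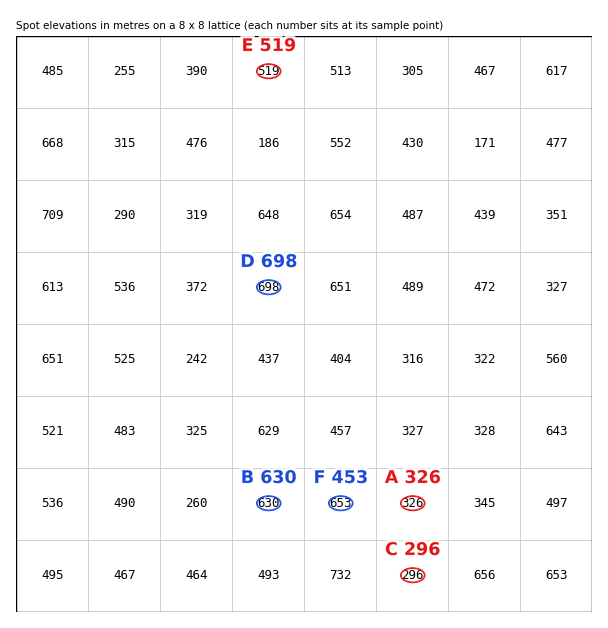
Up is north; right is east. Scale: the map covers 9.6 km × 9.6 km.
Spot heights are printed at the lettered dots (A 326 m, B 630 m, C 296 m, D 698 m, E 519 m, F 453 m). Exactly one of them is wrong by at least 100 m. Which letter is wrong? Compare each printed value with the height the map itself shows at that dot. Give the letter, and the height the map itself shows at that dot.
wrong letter F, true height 653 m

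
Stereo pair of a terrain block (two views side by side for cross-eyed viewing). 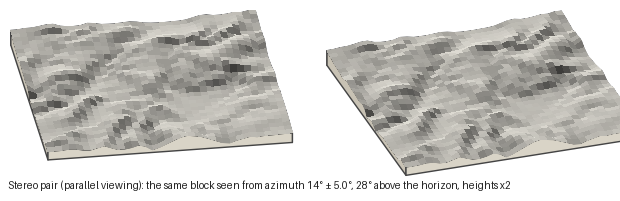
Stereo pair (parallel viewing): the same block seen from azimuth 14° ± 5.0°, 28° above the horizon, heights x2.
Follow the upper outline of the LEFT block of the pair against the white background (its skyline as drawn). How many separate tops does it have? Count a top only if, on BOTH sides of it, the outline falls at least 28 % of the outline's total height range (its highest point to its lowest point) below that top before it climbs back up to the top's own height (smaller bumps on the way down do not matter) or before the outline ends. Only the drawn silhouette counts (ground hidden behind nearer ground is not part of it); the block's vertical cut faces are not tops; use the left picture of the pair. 0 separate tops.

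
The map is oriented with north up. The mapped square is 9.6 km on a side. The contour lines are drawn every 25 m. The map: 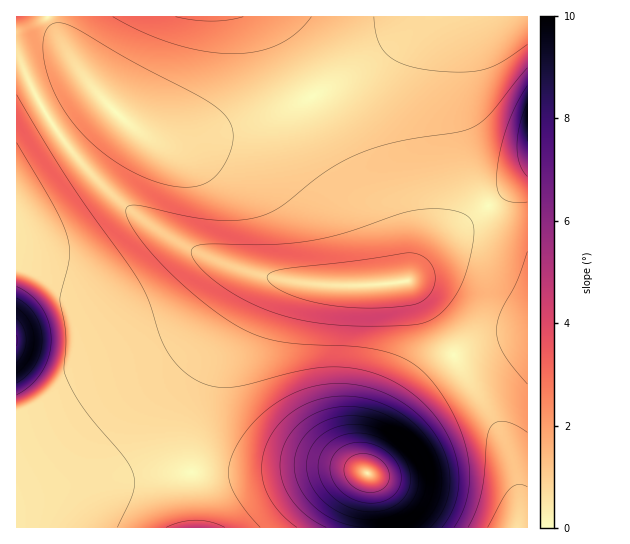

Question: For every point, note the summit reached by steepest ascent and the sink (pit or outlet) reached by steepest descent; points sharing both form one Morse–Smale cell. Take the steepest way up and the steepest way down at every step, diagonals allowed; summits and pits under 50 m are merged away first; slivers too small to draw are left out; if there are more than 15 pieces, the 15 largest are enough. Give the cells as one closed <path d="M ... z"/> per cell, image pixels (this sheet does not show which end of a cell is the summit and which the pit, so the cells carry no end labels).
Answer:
<path d="M527 16l-511 1 0 34 15 35 30 52 31 37 37 34 49 34 49 22 48 13-12 2-7 9-20 40-21 32-16 38-7 38 0 73 2 18 175 0 2-27 0-16-3-10 1-8 28-54 20-28 22-21 31-17 25-8 33-6z"/><path d="M17 52l-1 475 177 1-1-91 7-38 16-38 21-32 20-40 7-9 12-2-32-7-38-15-47-25-37-28-29-28-31-37-24-39z"/><path d="M527 333l-32 6-25 8-31 17-22 21-25 37-24 49 3 14-1 43 158-1z"/>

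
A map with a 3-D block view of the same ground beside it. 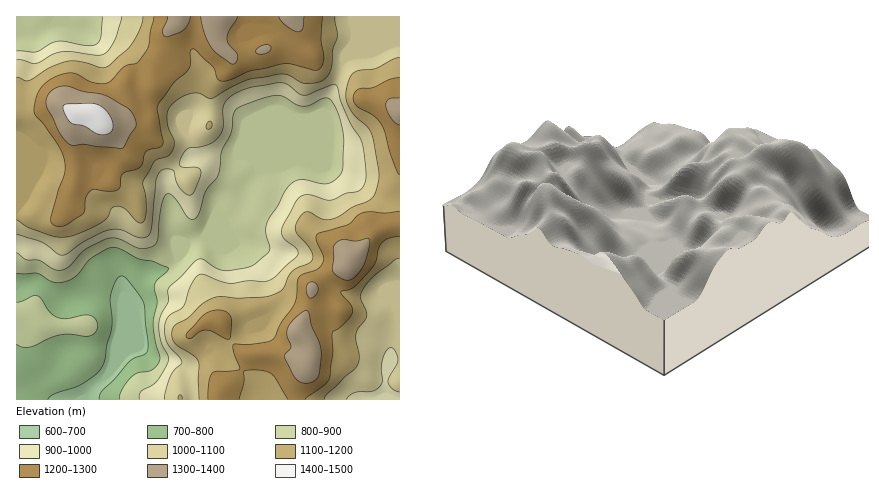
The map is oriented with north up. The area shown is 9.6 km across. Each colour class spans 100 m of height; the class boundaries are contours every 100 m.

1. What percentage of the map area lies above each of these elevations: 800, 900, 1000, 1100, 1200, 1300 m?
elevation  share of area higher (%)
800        89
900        72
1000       61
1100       45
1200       25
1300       6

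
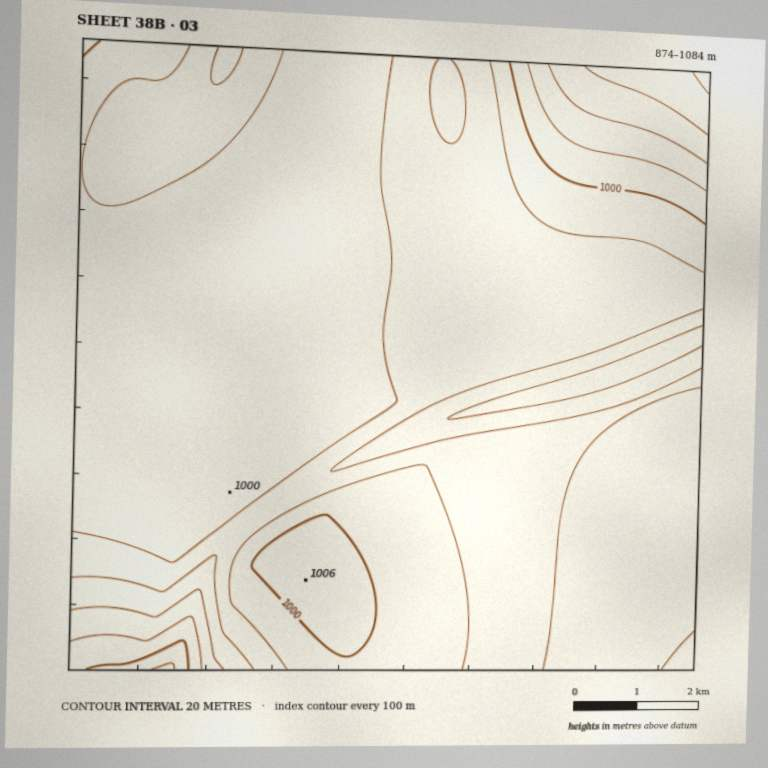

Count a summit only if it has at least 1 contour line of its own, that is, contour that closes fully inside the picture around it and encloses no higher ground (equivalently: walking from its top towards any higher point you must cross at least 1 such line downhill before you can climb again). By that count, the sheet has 1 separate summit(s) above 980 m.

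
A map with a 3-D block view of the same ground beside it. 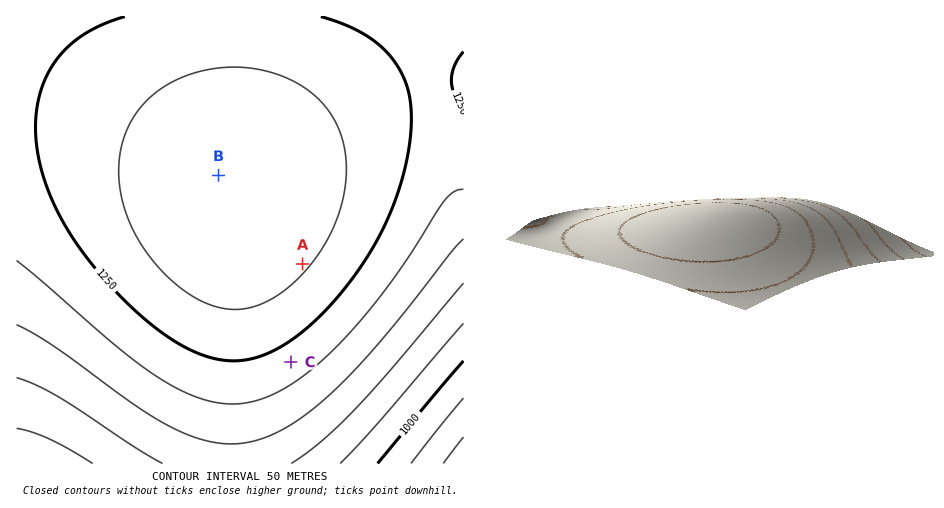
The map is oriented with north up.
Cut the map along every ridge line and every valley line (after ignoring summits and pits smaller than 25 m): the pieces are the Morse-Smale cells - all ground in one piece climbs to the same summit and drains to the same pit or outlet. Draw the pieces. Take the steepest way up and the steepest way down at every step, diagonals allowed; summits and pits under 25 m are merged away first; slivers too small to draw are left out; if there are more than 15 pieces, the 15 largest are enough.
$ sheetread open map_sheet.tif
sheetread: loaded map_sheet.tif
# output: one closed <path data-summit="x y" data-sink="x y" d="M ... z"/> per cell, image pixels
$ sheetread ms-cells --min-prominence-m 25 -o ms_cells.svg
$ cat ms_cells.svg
<path data-summit="237 195" data-sink="463 463" d="M463 16l-447 1 1 97 26 1 27 5 60 17 73 33 21 13 13 11-6 205 0 65 233-1z"/><path data-summit="237 195" data-sink="17 463" d="M32 114l-16 1 0 348 214 1 7-270-13-11-21-13-64-29-69-21z"/>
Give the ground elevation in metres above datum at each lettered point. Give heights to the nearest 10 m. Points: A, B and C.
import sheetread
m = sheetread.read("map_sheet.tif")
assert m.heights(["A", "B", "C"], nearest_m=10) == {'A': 1310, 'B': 1350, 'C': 1230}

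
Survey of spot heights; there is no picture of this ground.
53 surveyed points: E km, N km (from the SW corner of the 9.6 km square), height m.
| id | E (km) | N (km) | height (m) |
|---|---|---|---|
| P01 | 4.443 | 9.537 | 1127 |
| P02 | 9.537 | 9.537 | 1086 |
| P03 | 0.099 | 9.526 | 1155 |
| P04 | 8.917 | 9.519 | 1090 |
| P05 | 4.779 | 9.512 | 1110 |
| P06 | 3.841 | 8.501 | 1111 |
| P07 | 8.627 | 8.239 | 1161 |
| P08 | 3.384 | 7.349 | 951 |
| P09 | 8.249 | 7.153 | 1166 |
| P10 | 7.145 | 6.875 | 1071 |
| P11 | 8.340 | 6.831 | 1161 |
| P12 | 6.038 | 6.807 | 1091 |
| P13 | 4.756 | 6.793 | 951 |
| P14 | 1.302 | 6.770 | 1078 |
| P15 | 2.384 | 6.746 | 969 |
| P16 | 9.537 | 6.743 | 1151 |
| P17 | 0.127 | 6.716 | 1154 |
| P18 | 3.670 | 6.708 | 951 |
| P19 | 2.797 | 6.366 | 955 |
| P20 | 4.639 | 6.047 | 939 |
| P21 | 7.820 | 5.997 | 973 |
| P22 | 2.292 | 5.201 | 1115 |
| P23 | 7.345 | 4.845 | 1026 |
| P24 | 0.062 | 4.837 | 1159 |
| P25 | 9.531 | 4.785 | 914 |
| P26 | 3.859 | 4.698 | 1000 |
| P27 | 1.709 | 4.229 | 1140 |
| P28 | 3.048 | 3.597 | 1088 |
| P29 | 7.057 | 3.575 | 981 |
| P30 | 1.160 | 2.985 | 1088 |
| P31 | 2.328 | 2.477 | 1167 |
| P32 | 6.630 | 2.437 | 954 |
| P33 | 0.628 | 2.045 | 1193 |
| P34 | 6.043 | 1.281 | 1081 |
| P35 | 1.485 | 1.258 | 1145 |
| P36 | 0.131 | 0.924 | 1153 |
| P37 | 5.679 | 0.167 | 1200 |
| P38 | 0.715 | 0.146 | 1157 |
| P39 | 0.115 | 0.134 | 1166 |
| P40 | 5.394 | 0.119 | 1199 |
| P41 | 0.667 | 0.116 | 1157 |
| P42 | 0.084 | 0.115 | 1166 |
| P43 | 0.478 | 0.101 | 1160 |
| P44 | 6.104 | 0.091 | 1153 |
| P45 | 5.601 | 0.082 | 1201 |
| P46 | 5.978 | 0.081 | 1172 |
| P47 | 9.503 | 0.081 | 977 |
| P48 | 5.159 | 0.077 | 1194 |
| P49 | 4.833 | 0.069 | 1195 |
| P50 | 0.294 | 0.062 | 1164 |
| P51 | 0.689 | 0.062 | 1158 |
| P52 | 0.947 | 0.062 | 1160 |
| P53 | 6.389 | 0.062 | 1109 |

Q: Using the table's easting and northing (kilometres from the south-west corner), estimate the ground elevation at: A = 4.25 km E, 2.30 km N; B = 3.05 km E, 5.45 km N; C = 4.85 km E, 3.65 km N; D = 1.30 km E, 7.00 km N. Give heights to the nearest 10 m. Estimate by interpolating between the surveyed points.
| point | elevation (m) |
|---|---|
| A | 1130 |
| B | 990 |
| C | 960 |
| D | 1060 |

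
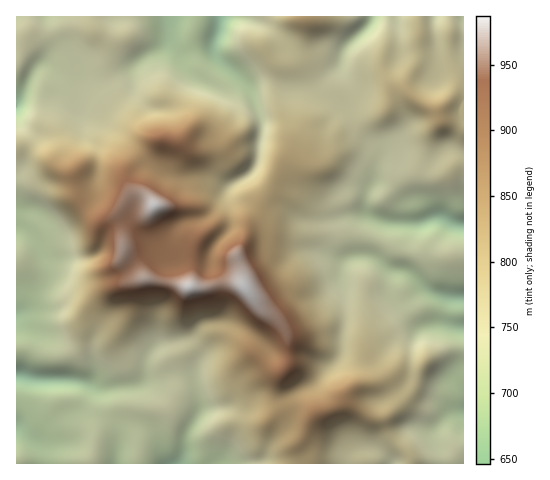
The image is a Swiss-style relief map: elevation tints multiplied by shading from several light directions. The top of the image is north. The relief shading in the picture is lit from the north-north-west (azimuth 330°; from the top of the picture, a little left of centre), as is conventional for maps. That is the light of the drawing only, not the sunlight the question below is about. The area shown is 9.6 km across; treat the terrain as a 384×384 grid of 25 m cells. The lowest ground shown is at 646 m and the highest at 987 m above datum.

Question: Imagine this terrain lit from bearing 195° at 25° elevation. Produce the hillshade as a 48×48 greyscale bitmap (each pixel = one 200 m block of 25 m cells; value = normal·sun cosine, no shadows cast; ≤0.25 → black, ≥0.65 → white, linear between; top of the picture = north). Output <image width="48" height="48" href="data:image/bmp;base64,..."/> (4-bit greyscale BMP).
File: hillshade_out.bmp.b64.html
<image width="48" height="48" href="data:image/bmp;base64,Qk32BAAAAAAAAHYAAAAoAAAAMAAAADAAAAABAAQAAAAAAIAEAAATCwAAEwsAABAAAAAAAAAAAAAAABEREQAiIiIAMzMzAERERABVVVUAZmZmAHd3dwCIiIgAmZmZAKqqqgC7u7sAzMzMAN3d3QDu7u4A////AERWZmZmeHZoqYiZmaupqph2d2ZoqVRWZ0RmZmZmd3Z4mYmZmqqpmZh3d3Z5p0RWZkZ3d3dmd3Z4mIiaqqmqiIiIiImadDRWVGeId3Zmd3Z4iIeJqZmqh4maqqu5ZFZlQ4iHd2Zmd3eIiIZnd4iIiImqvMuYeIh1RId3d2Zmd3eId3d3d3d3d3d4q5ZFaJhmVXZmZmVFZmZmZ3iJmIh3d1M1d1RVV4Zmd1RDMzRWZVVmZmiZmZmamFMjRVZ3ZmZmZjNERFaIiHd3ZmiZmZq7yoUyEkVndmdmZniZmqqpmYh3d3iImZqqqoZCISNFZmd3d7u7u7qqmYd3iIiIiaqGZ2VlQzRERVZ4h6mIiZmamHd3d4iIiZhVdld3VWVUM0RGd2ZmaJmZmIh3d3iZiHVpl3dlVmZVQzIjRVVWeZmZmZmZmZmZh2esllRFVmVVVEIiIlZ3iZmYiaqrvMqYd5zbdBI0VlVVVVVERWd3iImZmau7zuzLq964QQI0VVVVVWdmZ4d3d3iru7u83/7t3ut1EBIzRWVVVmZVVYh3d2is7t3u/u7d3shRATQ0VmZVVlNEVYh3ZmebzM3u25mau4UgE1REVmZVVURomYh3ZmeamImYdUM1d1MAJERFVmVURFiqqod2ZmeJl2UzMzIkZkEBMzNFZlQ0VoqZmXZmd3h3iGQ0VVRFdjATQzNWZkRXmamIiFVneJund2VWZmZlRDE1VEVnd3eJiHZmZkV3eKzahlVnZmZ1ISNVVWd3iIiHVURUMlZ3ebzKdVeHZlRWMSRVVWZ3d2ZDMzMyEWd3m9uZdnmphlM0QzRVVWZmZlREVVQyNXd5ztlVd3mqmHUyNDRVVnd3dlV5iIdnmois3rdEZ3h2VVQhI0VWaId3d3iZmIiaupq7y4VEVnYwAREjNEVmd3h3d3d3iImrqZmqqXVVZlIAAiNFVDNXd4iIdndniJqqqYiruHZWZCACRWZniFNXd4iZh3d3eImZmYirhVVVUyJGeJmJqoVWd3d4h3d3d3d3eJmGQiE0ITWJqqmImHZWZmZWZ3d3dnd2ZodTIgAjIkeruoZndlVVZVVVZnd3d3iHd1VDMhEzM1eIZURWVUVWZVVVVWd3d4mqmTVVQzRERVQQATRVQzRWVVVVVWiJiImrqDVVRFVVVUEAABMzIRNnVVVVVWiZmJmpdUVVVWZmZTIRIhERERN3VFRVVmeJmbuGVXZlVmZmZTRWUxAAEiSHVURVZmZ3iqdDVpdmZmZmZUVlQgACMzaGVVVmZmd3iGMiRqdmZmZmZVVEMRJEQ1mHd3ZmZnd3ZkNEVZhmZ2Z3ZVVDIkVUNYqYiHd2VneGVFZmZYh2d3d3dmVDNFZDWbqod3d2Vnd2RFZmZXiHd3d3d4ZTRWU1m7qXZnd2ZVZmVWZmZXiId3iHeIdlVnZWiZh2Z3h3dkVVVndmZXd3d4iHZ3dlZ3ZmZ3VFeKqYiFNFVndWZWZVZ3dlVVVVZmZmVUNGm7qpmXU0RnVFVFVEZ3ZUREVVZmZmVDRnq7qZiIY0VmQ1Qw=="/>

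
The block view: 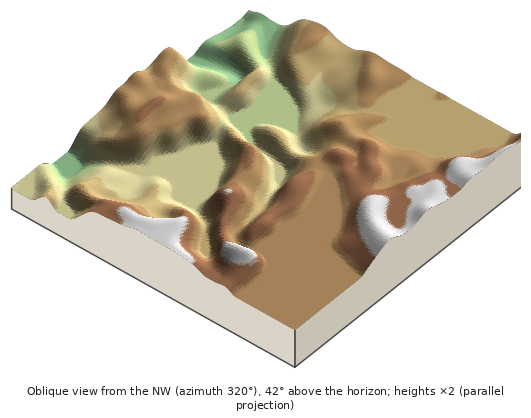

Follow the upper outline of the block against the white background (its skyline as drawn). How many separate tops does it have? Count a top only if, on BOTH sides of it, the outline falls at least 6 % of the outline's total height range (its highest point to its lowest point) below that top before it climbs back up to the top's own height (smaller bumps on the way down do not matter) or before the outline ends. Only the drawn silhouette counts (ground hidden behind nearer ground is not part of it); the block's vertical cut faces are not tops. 2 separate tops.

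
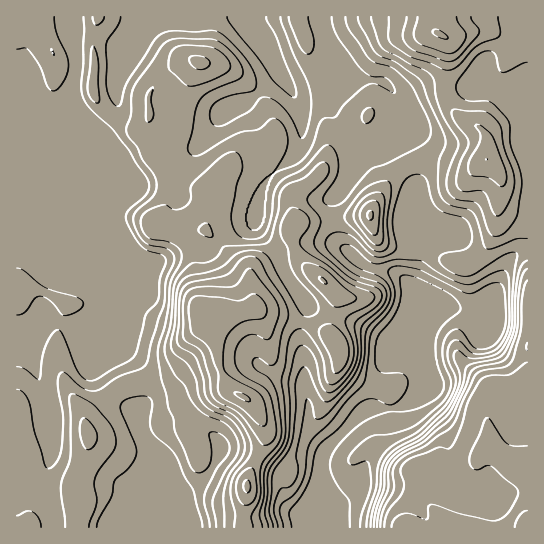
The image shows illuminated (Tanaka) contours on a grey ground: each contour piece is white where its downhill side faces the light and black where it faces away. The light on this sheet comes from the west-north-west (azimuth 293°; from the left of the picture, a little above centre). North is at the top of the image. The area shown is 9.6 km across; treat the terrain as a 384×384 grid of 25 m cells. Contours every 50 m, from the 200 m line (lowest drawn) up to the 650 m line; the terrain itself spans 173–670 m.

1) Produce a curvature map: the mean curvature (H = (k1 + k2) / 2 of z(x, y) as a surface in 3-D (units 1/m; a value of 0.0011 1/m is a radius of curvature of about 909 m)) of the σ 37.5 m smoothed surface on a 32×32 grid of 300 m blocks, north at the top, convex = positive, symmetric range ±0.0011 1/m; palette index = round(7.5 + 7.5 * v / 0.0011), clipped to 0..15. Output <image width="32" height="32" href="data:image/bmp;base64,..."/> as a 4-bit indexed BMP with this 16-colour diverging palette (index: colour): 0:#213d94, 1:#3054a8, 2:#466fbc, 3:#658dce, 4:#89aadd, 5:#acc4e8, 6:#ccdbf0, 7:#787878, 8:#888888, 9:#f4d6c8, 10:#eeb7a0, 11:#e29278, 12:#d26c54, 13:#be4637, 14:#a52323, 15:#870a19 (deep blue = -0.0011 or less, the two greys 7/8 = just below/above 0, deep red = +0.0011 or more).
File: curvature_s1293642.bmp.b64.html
<image width="32" height="32" href="data:image/bmp;base64,Qk12AgAAAAAAAHYAAAAoAAAAIAAAACAAAAABAAQAAAAAAAACAAATCwAAEwsAABAAAAAAAAAAlD0hAKhUMAC8b0YAzo1lAN2qiQDoxKwA8NvMAHh4eACIiIgAyNb0AKC37gB4kuIAVGzSADdGvgAjI6UAGQqHAJlKo3d3c4m6VHdVrqeKqYt2WshXd1eo6CRnY3yJllVJh3qHdndWa/hMNZQoiVdmZ4dqlnd2eTn2DUamP8d2p5mISKiIZJtRnWdFqTn9l6iIlzm5hmipUm3kc1qDOMeYd6Y5yHWJdTOes5hFh0OZmXe1S6dlWWeY3JVMRFZjOcl3pX1pmGhn39qTPmWKdwTbiXWpJrp4ZbhFk0/lV3ckzpp2l2ZGaVXWR8Q5+Sd3T3dqh4d3dWrItlmTXfkXd18gT4eHZ3Vky5hqhpx1JXdaVw13eYd2dNqqrLZHeaN3dWcPh5mHdyX8l5uDO974V1SDD7hmd3dIuIaoQ9+FcyNath5nd3h3QoVI+TrYMUOJ3ck4d4eHc3WGZ4dpUhP7h4ZqZIeHd1j7qZYiyoZX81dlS6h4d3ddxniXUq2oj/JmZEumd3d4colnqGPJQjn3RZt4xId3iIVKiZeCnMgmmlSMpdV3eIhzuWepiCS+VXmXaMzEd4iHSKdlinuia2d2iHWNdHeIdXuIh1iIxGpZdVVVi2Z3h1h5p5dVaLR5eqZkfdtnd3aMOpeWRmmTh3mnVrlGV3ai9zuniHZ3VJh3dFeld3dm08g2qIu8pVandlN1d1eGd+LIVHrMy1VZpmaYmJwjmXqSx2Zql5VXS5Z2m7zOqJd5VKuGZURldn1miZdql2h3"/>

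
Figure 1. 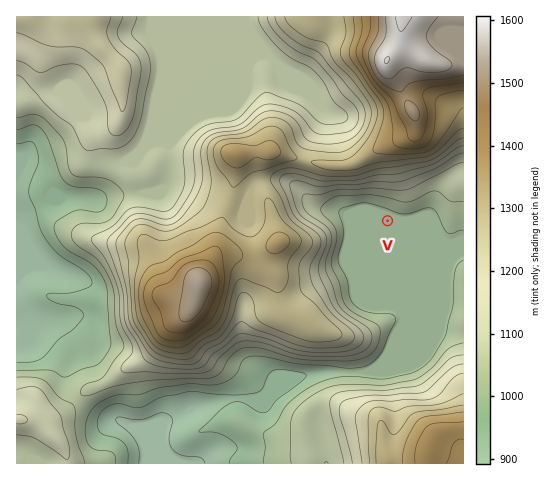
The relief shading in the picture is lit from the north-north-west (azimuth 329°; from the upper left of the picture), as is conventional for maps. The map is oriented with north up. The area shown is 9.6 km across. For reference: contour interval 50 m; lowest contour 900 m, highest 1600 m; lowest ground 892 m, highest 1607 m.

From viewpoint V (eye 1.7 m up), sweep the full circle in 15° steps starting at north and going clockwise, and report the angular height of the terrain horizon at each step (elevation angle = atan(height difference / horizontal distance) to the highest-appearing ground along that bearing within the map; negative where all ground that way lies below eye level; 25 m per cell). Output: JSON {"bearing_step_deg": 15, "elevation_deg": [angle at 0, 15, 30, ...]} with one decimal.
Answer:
{"bearing_step_deg": 15, "elevation_deg": [14.1, 14.4, 11.7, 5.8, 3.2, 2.1, 1.1, 0.0, 0.5, 0.8, 1.6, 5.2, 3.9, 4.4, 6.2, 6.4, 7.1, 9.1, 7.8, 6.2, 7.5, 11.3, 13.4, 13.8]}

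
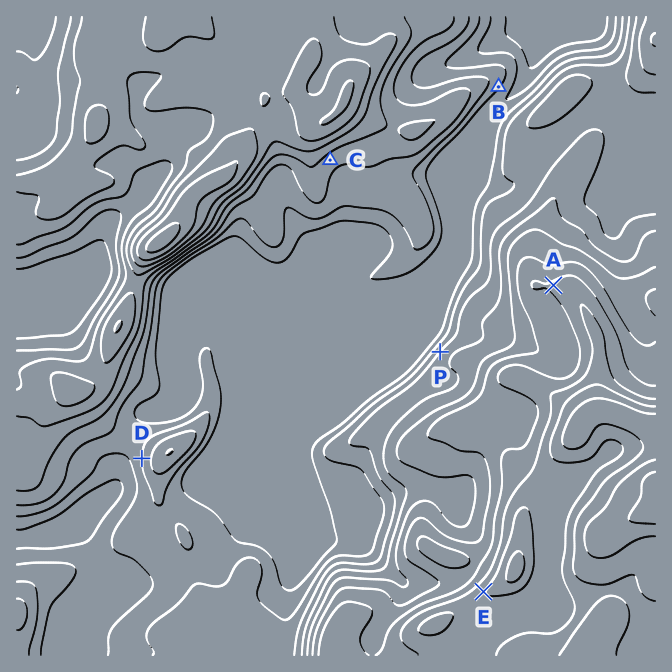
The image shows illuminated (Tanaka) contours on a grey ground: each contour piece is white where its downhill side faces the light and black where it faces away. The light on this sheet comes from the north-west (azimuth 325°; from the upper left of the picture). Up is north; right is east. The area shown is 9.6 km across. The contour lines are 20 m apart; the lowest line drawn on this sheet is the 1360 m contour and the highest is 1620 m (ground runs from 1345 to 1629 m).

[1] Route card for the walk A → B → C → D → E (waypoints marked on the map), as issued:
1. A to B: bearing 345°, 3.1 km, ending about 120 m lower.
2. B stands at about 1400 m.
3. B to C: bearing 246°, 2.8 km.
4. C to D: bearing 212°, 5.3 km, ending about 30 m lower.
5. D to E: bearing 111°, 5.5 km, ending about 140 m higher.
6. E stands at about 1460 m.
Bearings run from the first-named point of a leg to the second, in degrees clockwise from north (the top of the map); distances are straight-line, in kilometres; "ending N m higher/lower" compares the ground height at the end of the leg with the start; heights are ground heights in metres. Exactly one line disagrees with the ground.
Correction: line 6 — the height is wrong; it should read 1560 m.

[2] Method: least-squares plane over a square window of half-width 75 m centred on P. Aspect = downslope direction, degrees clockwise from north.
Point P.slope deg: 10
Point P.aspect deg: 310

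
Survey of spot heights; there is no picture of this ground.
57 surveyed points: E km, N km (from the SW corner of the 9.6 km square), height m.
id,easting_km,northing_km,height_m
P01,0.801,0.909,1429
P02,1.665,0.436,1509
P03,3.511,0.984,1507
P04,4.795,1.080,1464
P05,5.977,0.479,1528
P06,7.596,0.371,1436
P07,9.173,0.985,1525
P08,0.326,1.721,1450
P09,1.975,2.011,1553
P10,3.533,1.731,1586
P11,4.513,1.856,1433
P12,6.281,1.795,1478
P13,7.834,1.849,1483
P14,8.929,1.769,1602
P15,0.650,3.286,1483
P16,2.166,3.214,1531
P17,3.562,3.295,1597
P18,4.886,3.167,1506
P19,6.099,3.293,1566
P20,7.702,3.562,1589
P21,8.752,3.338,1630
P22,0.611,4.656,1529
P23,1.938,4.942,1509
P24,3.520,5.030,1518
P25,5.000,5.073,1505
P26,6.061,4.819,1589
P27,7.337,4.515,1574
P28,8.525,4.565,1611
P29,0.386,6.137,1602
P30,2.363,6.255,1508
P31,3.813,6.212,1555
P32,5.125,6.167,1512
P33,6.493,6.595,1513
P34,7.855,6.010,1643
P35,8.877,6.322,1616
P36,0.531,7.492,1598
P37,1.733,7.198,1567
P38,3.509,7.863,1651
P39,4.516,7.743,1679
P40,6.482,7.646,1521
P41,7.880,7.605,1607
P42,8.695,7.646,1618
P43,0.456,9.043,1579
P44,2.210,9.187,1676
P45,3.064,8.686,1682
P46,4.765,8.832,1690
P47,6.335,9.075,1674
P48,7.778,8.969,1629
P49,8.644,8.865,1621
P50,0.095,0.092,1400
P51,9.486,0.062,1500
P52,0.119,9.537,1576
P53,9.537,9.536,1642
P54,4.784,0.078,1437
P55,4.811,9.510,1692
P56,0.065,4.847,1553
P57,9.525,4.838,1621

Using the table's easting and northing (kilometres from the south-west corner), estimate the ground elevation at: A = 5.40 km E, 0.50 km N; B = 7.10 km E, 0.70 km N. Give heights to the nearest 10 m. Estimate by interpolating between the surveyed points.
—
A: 1480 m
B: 1420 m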